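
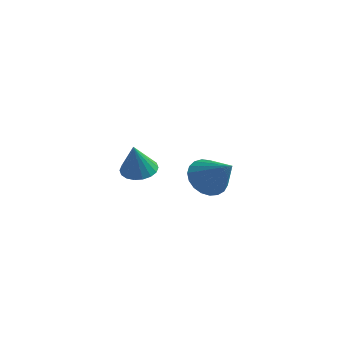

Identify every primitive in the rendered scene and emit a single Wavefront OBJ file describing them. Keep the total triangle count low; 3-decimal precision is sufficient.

v 0.863 -2.696 -2.604
v 1.469 -2.558 -3.227
v 2.037 -3.024 -1.536
v 1.431 -2.224 -3.082
v 1.295 -1.971 -2.855
v 1.084 -1.844 -2.584
v 0.835 -1.864 -2.317
v 0.591 -2.028 -2.099
v 0.394 -2.307 -1.969
v 0.278 -2.654 -1.948
v 0.263 -3.007 -2.04
v 0.352 -3.307 -2.231
v 0.53 -3.501 -2.485
v 0.765 -3.556 -2.76
v 1.017 -3.462 -3.008
v 1.242 -3.235 -3.186
v 1.402 -2.915 -3.264
v -3.471 -0.365 -4.422
v -2.969 -0.903 -4.612
v -3.429 -0.835 -2.978
v -2.771 -0.641 -4.532
v -2.712 -0.323 -4.431
v -2.803 -0.014 -4.328
v -3.027 0.225 -4.243
v -3.338 0.348 -4.195
v -3.676 0.329 -4.191
v -3.973 0.173 -4.233
v -4.171 -0.09 -4.313
v -4.23 -0.407 -4.414
v -4.138 -0.716 -4.517
v -3.915 -0.955 -4.602
v -3.604 -1.078 -4.65
v -3.266 -1.059 -4.654
f 2 1 4
f 2 4 3
f 4 1 5
f 4 5 3
f 5 1 6
f 5 6 3
f 6 1 7
f 6 7 3
f 7 1 8
f 7 8 3
f 8 1 9
f 8 9 3
f 9 1 10
f 9 10 3
f 10 1 11
f 10 11 3
f 11 1 12
f 11 12 3
f 12 1 13
f 12 13 3
f 13 1 14
f 13 14 3
f 14 1 15
f 14 15 3
f 15 1 16
f 15 16 3
f 16 1 17
f 16 17 3
f 17 1 2
f 17 2 3
f 19 18 21
f 19 21 20
f 21 18 22
f 21 22 20
f 22 18 23
f 22 23 20
f 23 18 24
f 23 24 20
f 24 18 25
f 24 25 20
f 25 18 26
f 25 26 20
f 26 18 27
f 26 27 20
f 27 18 28
f 27 28 20
f 28 18 29
f 28 29 20
f 29 18 30
f 29 30 20
f 30 18 31
f 30 31 20
f 31 18 32
f 31 32 20
f 32 18 33
f 32 33 20
f 33 18 19
f 33 19 20



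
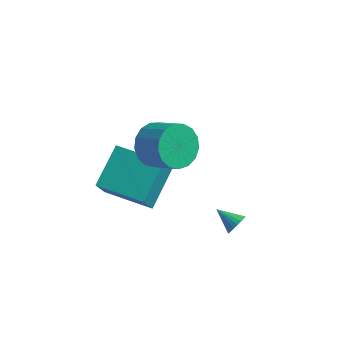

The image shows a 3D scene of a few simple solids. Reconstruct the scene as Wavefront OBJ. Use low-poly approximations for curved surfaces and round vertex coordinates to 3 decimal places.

v 0.775 -1.838 0.787
v 1.369 -1.606 0.017
v 2.519 -2.01 0.783
v 1.925 -2.242 1.553
v 1.344 -1.2 0.269
v 2.495 -1.604 1.035
v 1.189 -0.94 0.64
v 2.339 -1.344 1.405
v 0.939 -0.885 1.044
v 2.089 -1.29 1.81
v 0.651 -1.049 1.39
v 1.802 -1.454 2.155
v 0.392 -1.394 1.597
v 1.542 -1.798 2.363
v 0.22 -1.84 1.619
v 1.37 -2.245 2.385
v 0.176 -2.286 1.45
v 1.326 -2.69 2.216
v 0.268 -2.629 1.13
v 1.419 -3.033 1.896
v 0.477 -2.791 0.731
v 1.627 -3.195 1.497
v 0.754 -2.734 0.345
v 1.904 -3.139 1.11
v 1.036 -2.472 0.06
v 2.186 -2.877 0.826
v 1.258 -2.065 -0.059
v 2.408 -2.47 0.707
v 4.368 -2.348 -2.536
v 4.596 -2.056 -2.2
v 3.452 -2.152 -2.084
v 4.55 -1.92 -2.351
v 4.473 -1.859 -2.535
v 4.378 -1.882 -2.718
v 4.281 -1.986 -2.87
v 4.199 -2.152 -2.964
v 4.146 -2.352 -2.984
v 4.132 -2.551 -2.927
v 4.158 -2.716 -2.802
v 4.221 -2.816 -2.631
v 4.309 -2.836 -2.444
v 4.408 -2.771 -2.273
v 4.499 -2.633 -2.147
v 4.568 -2.446 -2.088
v 4.602 -2.241 -2.107
v -1.638 -2.157 -2.646
v -1.482 -0.453 -1.592
v -1.652 -1.315 -4.006
v -1.495 0.39 -2.952
v 0.495 -2.29 -2.748
v 0.652 -0.585 -1.694
v 0.482 -1.447 -4.108
v 0.638 0.257 -3.054
f 2 1 5
f 2 5 3
f 3 5 6
f 3 6 4
f 5 1 7
f 5 7 6
f 6 7 8
f 6 8 4
f 7 1 9
f 7 9 8
f 8 9 10
f 8 10 4
f 9 1 11
f 9 11 10
f 10 11 12
f 10 12 4
f 11 1 13
f 11 13 12
f 12 13 14
f 12 14 4
f 13 1 15
f 13 15 14
f 14 15 16
f 14 16 4
f 15 1 17
f 15 17 16
f 16 17 18
f 16 18 4
f 17 1 19
f 17 19 18
f 18 19 20
f 18 20 4
f 19 1 21
f 19 21 20
f 20 21 22
f 20 22 4
f 21 1 23
f 21 23 22
f 22 23 24
f 22 24 4
f 23 1 25
f 23 25 24
f 24 25 26
f 24 26 4
f 25 1 27
f 25 27 26
f 26 27 28
f 26 28 4
f 27 1 2
f 27 2 28
f 28 2 3
f 28 3 4
f 30 29 32
f 30 32 31
f 32 29 33
f 32 33 31
f 33 29 34
f 33 34 31
f 34 29 35
f 34 35 31
f 35 29 36
f 35 36 31
f 36 29 37
f 36 37 31
f 37 29 38
f 37 38 31
f 38 29 39
f 38 39 31
f 39 29 40
f 39 40 31
f 40 29 41
f 40 41 31
f 41 29 42
f 41 42 31
f 42 29 43
f 42 43 31
f 43 29 44
f 43 44 31
f 44 29 45
f 44 45 31
f 45 29 30
f 45 30 31
f 47 49 46
f 50 47 46
f 46 49 48
f 48 50 46
f 47 53 49
f 51 47 50
f 51 53 47
f 49 53 48
f 52 50 48
f 48 53 52
f 52 51 50
f 53 51 52



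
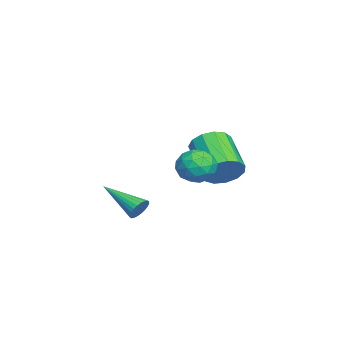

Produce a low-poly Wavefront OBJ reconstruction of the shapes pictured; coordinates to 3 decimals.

v 1.935 0.667 3.489
v 2.46 0.543 2.857
v 1.2 -0.383 3.083
v 1.725 -0.507 2.451
v 1.972 -0.652 3.231
v 2.426 -0.003 3.482
v 1.234 0.163 2.458
v 1.688 0.812 2.709
v 2.027 0.232 2.22
v 2.483 -0.272 2.698
v 1.177 0.432 3.242
v 1.633 -0.072 3.72
v 2.262 0.697 3.208
v 1.398 -0.537 2.732
v 1.543 -0.622 3.19
v 1.852 -0.695 2.819
v 2.242 0.376 3.576
v 2.551 0.304 3.204
v 2.264 -0.399 3.424
v 1.109 -0.144 2.736
v 1.418 -0.216 2.364
v 1.808 0.855 3.121
v 2.117 0.782 2.75
v 1.396 0.559 2.516
v 2.316 0.442 2.463
v 1.884 -0.176 2.224
v 1.595 0.218 2.228
v 1.862 0.599 2.376
v 2.584 0.146 2.744
v 2.152 -0.472 2.505
v 2.297 -0.557 2.964
v 2.564 -0.176 3.111
v 2.329 -0.037 2.369
v 1.508 0.632 3.435
v 1.076 0.014 3.196
v 1.096 0.336 2.829
v 1.363 0.717 2.976
v 1.776 0.336 3.716
v 1.344 -0.282 3.477
v 1.798 -0.439 3.564
v 2.065 -0.058 3.712
v 1.331 0.197 3.571
v -1.682 0.747 1.334
v -1.146 0.477 1.978
v -2.662 -0.218 2.949
v -3.198 0.053 2.306
v -1.283 0.939 2.095
v -2.799 0.244 3.066
v -1.546 1.34 1.97
v -3.062 0.646 2.942
v -1.853 1.553 1.644
v -3.369 0.859 2.615
v -2.105 1.51 1.219
v -3.621 0.816 2.191
v -2.223 1.225 0.831
v -3.739 0.53 1.803
v -2.169 0.788 0.603
v -3.686 0.094 1.574
v -1.961 0.338 0.607
v -3.477 -0.356 1.578
v -1.664 0.018 0.842
v -3.18 -0.676 1.813
v -1.372 -0.07 1.233
v -2.889 -0.765 2.204
v -1.179 0.101 1.656
v -2.695 -0.594 2.628
v 1.836 -2.009 0.677
v 2.22 -2.029 1.026
v 1.044 -3.471 1.463
v 2.088 -1.907 1.12
v 1.917 -1.8 1.146
v 1.734 -1.725 1.101
v 1.566 -1.694 0.991
v 1.44 -1.71 0.833
v 1.373 -1.772 0.652
v 1.377 -1.87 0.474
v 1.451 -1.989 0.327
v 1.583 -2.111 0.233
v 1.754 -2.217 0.207
v 1.937 -2.292 0.252
v 2.105 -2.323 0.362
v 2.232 -2.307 0.52
v 2.298 -2.245 0.701
v 2.294 -2.148 0.879
f 1 38 17
f 38 12 41
f 17 41 6
f 38 41 17
f 1 17 13
f 17 6 18
f 13 18 2
f 17 18 13
f 1 13 22
f 13 2 23
f 22 23 8
f 13 23 22
f 1 22 34
f 22 8 37
f 34 37 11
f 22 37 34
f 1 34 38
f 34 11 42
f 38 42 12
f 34 42 38
f 2 18 29
f 18 6 32
f 29 32 10
f 18 32 29
f 6 41 19
f 41 12 40
f 19 40 5
f 41 40 19
f 12 42 39
f 42 11 35
f 39 35 3
f 42 35 39
f 11 37 36
f 37 8 24
f 36 24 7
f 37 24 36
f 8 23 28
f 23 2 25
f 28 25 9
f 23 25 28
f 4 30 16
f 30 10 31
f 16 31 5
f 30 31 16
f 4 16 14
f 16 5 15
f 14 15 3
f 16 15 14
f 4 14 21
f 14 3 20
f 21 20 7
f 14 20 21
f 4 21 26
f 21 7 27
f 26 27 9
f 21 27 26
f 4 26 30
f 26 9 33
f 30 33 10
f 26 33 30
f 5 31 19
f 31 10 32
f 19 32 6
f 31 32 19
f 3 15 39
f 15 5 40
f 39 40 12
f 15 40 39
f 7 20 36
f 20 3 35
f 36 35 11
f 20 35 36
f 9 27 28
f 27 7 24
f 28 24 8
f 27 24 28
f 10 33 29
f 33 9 25
f 29 25 2
f 33 25 29
f 44 43 47
f 44 47 45
f 45 47 48
f 45 48 46
f 47 43 49
f 47 49 48
f 48 49 50
f 48 50 46
f 49 43 51
f 49 51 50
f 50 51 52
f 50 52 46
f 51 43 53
f 51 53 52
f 52 53 54
f 52 54 46
f 53 43 55
f 53 55 54
f 54 55 56
f 54 56 46
f 55 43 57
f 55 57 56
f 56 57 58
f 56 58 46
f 57 43 59
f 57 59 58
f 58 59 60
f 58 60 46
f 59 43 61
f 59 61 60
f 60 61 62
f 60 62 46
f 61 43 63
f 61 63 62
f 62 63 64
f 62 64 46
f 63 43 65
f 63 65 64
f 64 65 66
f 64 66 46
f 65 43 44
f 65 44 66
f 66 44 45
f 66 45 46
f 68 67 70
f 68 70 69
f 70 67 71
f 70 71 69
f 71 67 72
f 71 72 69
f 72 67 73
f 72 73 69
f 73 67 74
f 73 74 69
f 74 67 75
f 74 75 69
f 75 67 76
f 75 76 69
f 76 67 77
f 76 77 69
f 77 67 78
f 77 78 69
f 78 67 79
f 78 79 69
f 79 67 80
f 79 80 69
f 80 67 81
f 80 81 69
f 81 67 82
f 81 82 69
f 82 67 83
f 82 83 69
f 83 67 84
f 83 84 69
f 84 67 68
f 84 68 69



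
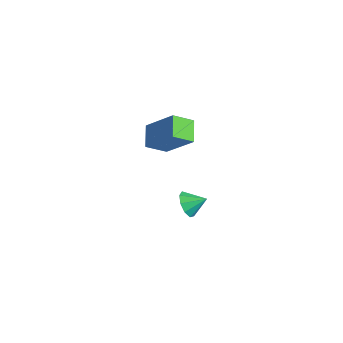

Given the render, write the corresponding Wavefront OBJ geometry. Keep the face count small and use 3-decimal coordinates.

v -0.287 -1.777 0.811
v -0.464 -2.856 1.514
v -1.283 -1.187 1.465
v -1.46 -2.267 2.168
v 1.1 -1.053 2.272
v 0.923 -2.133 2.975
v 0.104 -0.464 2.926
v -0.073 -1.543 3.629
v -0.349 -0.565 -3.938
v 0.338 -0.803 -4.318
v 0.229 0.245 -3.402
v 0.074 -0.414 -4.623
v -0.387 -0.095 -4.608
v -0.83 0.004 -4.279
v -1.048 -0.164 -3.79
v -0.939 -0.519 -3.37
v -0.554 -0.896 -3.216
v -0.072 -1.118 -3.399
v 0.28 -1.082 -3.834
f 2 4 1
f 5 2 1
f 1 4 3
f 3 5 1
f 2 8 4
f 6 2 5
f 6 8 2
f 4 8 3
f 7 5 3
f 3 8 7
f 7 6 5
f 8 6 7
f 10 9 12
f 10 12 11
f 12 9 13
f 12 13 11
f 13 9 14
f 13 14 11
f 14 9 15
f 14 15 11
f 15 9 16
f 15 16 11
f 16 9 17
f 16 17 11
f 17 9 18
f 17 18 11
f 18 9 19
f 18 19 11
f 19 9 10
f 19 10 11



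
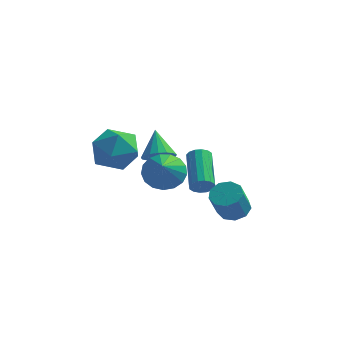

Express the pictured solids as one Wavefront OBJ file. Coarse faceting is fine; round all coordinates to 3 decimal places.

v -1.326 -1.67 -1.354
v -0.366 -1.501 -1.452
v -0.934 -3.19 -0.146
v -0.489 -1.239 -1.082
v -0.804 -1.076 -0.775
v -1.238 -1.049 -0.601
v -1.693 -1.165 -0.599
v -2.063 -1.396 -0.77
v -2.265 -1.69 -1.074
v -2.251 -1.98 -1.443
v -2.026 -2.199 -1.791
v -1.64 -2.296 -2.039
v -1.182 -2.25 -2.13
v -0.757 -2.072 -2.043
v -0.462 -1.801 -1.798
v -4.35 -0.194 0.057
v -4.009 0.381 -0.989
v -3.611 -1.921 -0.651
v -3.27 -1.346 -1.697
v -2.69 -1.09 -0.63
v -3.147 -0.022 -0.193
v -4.473 -1.518 -1.447
v -4.93 -0.45 -1.01
v -4.085 -0.437 -1.918
v -2.983 -0.173 -1.413
v -4.637 -1.367 -0.227
v -3.535 -1.103 0.278
v -2.512 1.35 -2.143
v -2.129 1.958 -2.494
v -2.988 2.31 -0.997
v -2.479 1.969 -2.649
v -2.837 1.838 -2.687
v -3.12 1.595 -2.602
v -3.264 1.296 -2.411
v -3.236 1.009 -2.159
v -3.042 0.8 -1.903
v -2.726 0.717 -1.702
v -2.362 0.779 -1.603
v -2.031 0.972 -1.627
v -1.811 1.251 -1.77
v -1.752 1.553 -1.998
v -1.867 1.808 -2.259
v 1.574 -0.997 -3.472
v 2.089 -0.549 -3.137
v 1.94 -1.355 -1.833
v 1.426 -1.803 -2.168
v 1.612 -0.353 -3.07
v 1.463 -1.159 -1.766
v 1.117 -0.458 -3.191
v 0.969 -1.264 -1.887
v 0.837 -0.816 -3.444
v 0.688 -1.622 -2.14
v 0.901 -1.258 -3.71
v 0.753 -2.064 -2.406
v 1.28 -1.578 -3.864
v 1.132 -2.384 -2.561
v 1.797 -1.626 -3.835
v 1.649 -2.432 -2.532
v 2.21 -1.38 -3.636
v 2.061 -2.186 -2.333
v 2.325 -0.955 -3.36
v 2.176 -1.761 -2.057
v -0.427 1.045 -3.563
v -0.008 0.98 -3.153
v -0.673 2.77 -2.187
v -1.093 2.835 -2.597
v 0.122 1.147 -3.373
v -0.543 2.937 -2.408
v 0.105 1.287 -3.644
v -0.561 3.077 -2.679
v -0.055 1.362 -3.893
v -0.721 3.152 -2.928
v -0.315 1.352 -4.054
v -0.98 3.142 -3.089
v -0.604 1.26 -4.083
v -1.27 3.05 -3.118
v -0.847 1.11 -3.973
v -1.512 2.9 -3.007
v -0.977 0.943 -3.752
v -1.642 2.733 -2.787
v -0.959 0.803 -3.481
v -1.625 2.593 -2.516
v -0.799 0.728 -3.232
v -1.465 2.518 -2.267
v -0.54 0.738 -3.071
v -1.205 2.528 -2.106
v -0.25 0.83 -3.042
v -0.916 2.62 -2.077
f 2 1 4
f 2 4 3
f 4 1 5
f 4 5 3
f 5 1 6
f 5 6 3
f 6 1 7
f 6 7 3
f 7 1 8
f 7 8 3
f 8 1 9
f 8 9 3
f 9 1 10
f 9 10 3
f 10 1 11
f 10 11 3
f 11 1 12
f 11 12 3
f 12 1 13
f 12 13 3
f 13 1 14
f 13 14 3
f 14 1 15
f 14 15 3
f 15 1 2
f 15 2 3
f 16 27 21
f 16 21 17
f 16 17 23
f 16 23 26
f 16 26 27
f 17 21 25
f 21 27 20
f 27 26 18
f 26 23 22
f 23 17 24
f 19 25 20
f 19 20 18
f 19 18 22
f 19 22 24
f 19 24 25
f 20 25 21
f 18 20 27
f 22 18 26
f 24 22 23
f 25 24 17
f 29 28 31
f 29 31 30
f 31 28 32
f 31 32 30
f 32 28 33
f 32 33 30
f 33 28 34
f 33 34 30
f 34 28 35
f 34 35 30
f 35 28 36
f 35 36 30
f 36 28 37
f 36 37 30
f 37 28 38
f 37 38 30
f 38 28 39
f 38 39 30
f 39 28 40
f 39 40 30
f 40 28 41
f 40 41 30
f 41 28 42
f 41 42 30
f 42 28 29
f 42 29 30
f 44 43 47
f 44 47 45
f 45 47 48
f 45 48 46
f 47 43 49
f 47 49 48
f 48 49 50
f 48 50 46
f 49 43 51
f 49 51 50
f 50 51 52
f 50 52 46
f 51 43 53
f 51 53 52
f 52 53 54
f 52 54 46
f 53 43 55
f 53 55 54
f 54 55 56
f 54 56 46
f 55 43 57
f 55 57 56
f 56 57 58
f 56 58 46
f 57 43 59
f 57 59 58
f 58 59 60
f 58 60 46
f 59 43 61
f 59 61 60
f 60 61 62
f 60 62 46
f 61 43 44
f 61 44 62
f 62 44 45
f 62 45 46
f 64 63 67
f 64 67 65
f 65 67 68
f 65 68 66
f 67 63 69
f 67 69 68
f 68 69 70
f 68 70 66
f 69 63 71
f 69 71 70
f 70 71 72
f 70 72 66
f 71 63 73
f 71 73 72
f 72 73 74
f 72 74 66
f 73 63 75
f 73 75 74
f 74 75 76
f 74 76 66
f 75 63 77
f 75 77 76
f 76 77 78
f 76 78 66
f 77 63 79
f 77 79 78
f 78 79 80
f 78 80 66
f 79 63 81
f 79 81 80
f 80 81 82
f 80 82 66
f 81 63 83
f 81 83 82
f 82 83 84
f 82 84 66
f 83 63 85
f 83 85 84
f 84 85 86
f 84 86 66
f 85 63 87
f 85 87 86
f 86 87 88
f 86 88 66
f 87 63 64
f 87 64 88
f 88 64 65
f 88 65 66



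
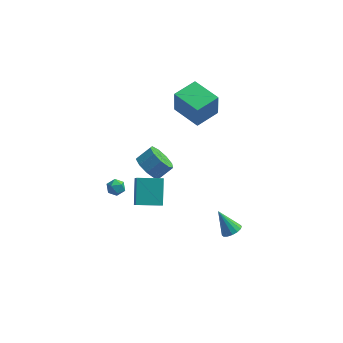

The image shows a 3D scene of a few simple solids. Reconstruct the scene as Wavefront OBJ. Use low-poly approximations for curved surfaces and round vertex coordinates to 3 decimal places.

v 0.082 3.77 2.752
v 0.094 3.643 4.407
v 1.162 5.053 2.842
v 1.175 4.926 4.498
v 1.605 2.494 2.642
v 1.618 2.367 4.298
v 2.686 3.777 2.733
v 2.698 3.65 4.388
v -1.074 0.25 0.418
v -0.488 0.414 -0.35
v 0.3 0.894 0.353
v -0.286 0.73 1.122
v -0.893 0.939 -0.254
v -0.106 1.419 0.449
v -1.383 1.142 0.156
v -0.595 1.622 0.859
v -1.728 0.927 0.689
v -0.94 1.407 1.392
v -1.767 0.396 1.096
v -0.979 0.876 1.799
v -1.482 -0.204 1.185
v -0.694 0.276 1.888
v -1.005 -0.591 0.916
v -0.218 -0.112 1.619
v -0.561 -0.585 0.414
v 0.227 -0.105 1.117
v -0.357 -0.188 -0.086
v 0.431 0.292 0.617
v 4.331 -4.13 -0.127
v 4.68 -4.513 0.248
v 3.489 -3.65 1.147
v 4.842 -4.224 0.246
v 4.867 -3.91 0.145
v 4.748 -3.655 -0.03
v 4.518 -3.526 -0.23
v 4.237 -3.56 -0.403
v 3.981 -3.746 -0.502
v 3.819 -4.035 -0.5
v 3.794 -4.35 -0.398
v 3.913 -4.605 -0.224
v 4.144 -4.733 -0.023
v 4.424 -4.699 0.149
v -1.158 -3.911 1.419
v -1.285 -2.57 2.567
v -1.418 -2.965 0.285
v -1.545 -1.624 1.432
v 0.345 -3.656 1.288
v 0.218 -2.315 2.435
v 0.085 -2.71 0.153
v -0.042 -1.369 1.301
v -3.218 1.18 -2.303
v -2.637 1.033 -2.103
v -3.443 0.187 -2.377
v -2.862 0.04 -2.177
v -3.276 0.305 -1.78
v -3.137 0.919 -1.735
v -2.943 0.301 -2.745
v -2.804 0.915 -2.7
v -2.468 0.49 -2.376
v -2.673 0.493 -1.78
v -3.407 0.727 -2.7
v -3.612 0.73 -2.104
f 2 4 1
f 5 2 1
f 1 4 3
f 3 5 1
f 2 8 4
f 6 2 5
f 6 8 2
f 4 8 3
f 7 5 3
f 3 8 7
f 7 6 5
f 8 6 7
f 10 9 13
f 10 13 11
f 11 13 14
f 11 14 12
f 13 9 15
f 13 15 14
f 14 15 16
f 14 16 12
f 15 9 17
f 15 17 16
f 16 17 18
f 16 18 12
f 17 9 19
f 17 19 18
f 18 19 20
f 18 20 12
f 19 9 21
f 19 21 20
f 20 21 22
f 20 22 12
f 21 9 23
f 21 23 22
f 22 23 24
f 22 24 12
f 23 9 25
f 23 25 24
f 24 25 26
f 24 26 12
f 25 9 27
f 25 27 26
f 26 27 28
f 26 28 12
f 27 9 10
f 27 10 28
f 28 10 11
f 28 11 12
f 30 29 32
f 30 32 31
f 32 29 33
f 32 33 31
f 33 29 34
f 33 34 31
f 34 29 35
f 34 35 31
f 35 29 36
f 35 36 31
f 36 29 37
f 36 37 31
f 37 29 38
f 37 38 31
f 38 29 39
f 38 39 31
f 39 29 40
f 39 40 31
f 40 29 41
f 40 41 31
f 41 29 42
f 41 42 31
f 42 29 30
f 42 30 31
f 44 46 43
f 47 44 43
f 43 46 45
f 45 47 43
f 44 50 46
f 48 44 47
f 48 50 44
f 46 50 45
f 49 47 45
f 45 50 49
f 49 48 47
f 50 48 49
f 51 62 56
f 51 56 52
f 51 52 58
f 51 58 61
f 51 61 62
f 52 56 60
f 56 62 55
f 62 61 53
f 61 58 57
f 58 52 59
f 54 60 55
f 54 55 53
f 54 53 57
f 54 57 59
f 54 59 60
f 55 60 56
f 53 55 62
f 57 53 61
f 59 57 58
f 60 59 52



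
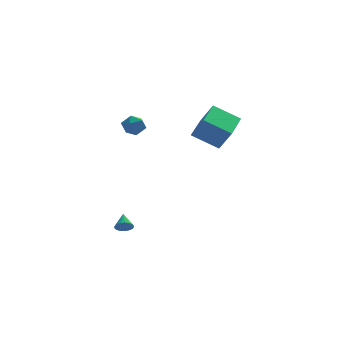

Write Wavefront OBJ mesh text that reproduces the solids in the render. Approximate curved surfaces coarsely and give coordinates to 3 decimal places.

v -1.071 0.219 1.962
v -0.382 0.461 2.057
v -0.878 -0.641 2.763
v -0.189 -0.399 2.858
v -0.758 0.006 3.092
v -0.877 0.538 2.597
v -0.383 -0.718 2.223
v -0.502 -0.186 1.728
v 0.043 -0.117 2.218
v -0.189 0.33 2.755
v -1.071 -0.51 2.065
v -1.303 -0.063 2.602
v 3.437 -4.159 2.048
v 2.02 -3.774 2.905
v 4.185 -2.15 2.382
v 2.768 -1.764 3.238
v 4.032 -4.576 3.222
v 2.615 -4.19 4.078
v 4.78 -2.566 3.555
v 3.363 -2.181 4.412
v -1.379 -2.731 -3.991
v -1.193 -2.461 -4.395
v -1.361 -1.869 -3.409
v -1.393 -2.44 -4.422
v -1.591 -2.462 -4.382
v -1.757 -2.526 -4.283
v -1.864 -2.621 -4.14
v -1.898 -2.732 -3.974
v -1.853 -2.843 -3.81
v -1.735 -2.938 -3.674
v -1.564 -3 -3.587
v -1.364 -3.022 -3.56
v -1.166 -2.999 -3.6
v -1 -2.936 -3.699
v -0.893 -2.841 -3.842
v -0.859 -2.73 -4.008
v -0.904 -2.618 -4.172
v -1.022 -2.524 -4.308
f 1 12 6
f 1 6 2
f 1 2 8
f 1 8 11
f 1 11 12
f 2 6 10
f 6 12 5
f 12 11 3
f 11 8 7
f 8 2 9
f 4 10 5
f 4 5 3
f 4 3 7
f 4 7 9
f 4 9 10
f 5 10 6
f 3 5 12
f 7 3 11
f 9 7 8
f 10 9 2
f 14 16 13
f 17 14 13
f 13 16 15
f 15 17 13
f 14 20 16
f 18 14 17
f 18 20 14
f 16 20 15
f 19 17 15
f 15 20 19
f 19 18 17
f 20 18 19
f 22 21 24
f 22 24 23
f 24 21 25
f 24 25 23
f 25 21 26
f 25 26 23
f 26 21 27
f 26 27 23
f 27 21 28
f 27 28 23
f 28 21 29
f 28 29 23
f 29 21 30
f 29 30 23
f 30 21 31
f 30 31 23
f 31 21 32
f 31 32 23
f 32 21 33
f 32 33 23
f 33 21 34
f 33 34 23
f 34 21 35
f 34 35 23
f 35 21 36
f 35 36 23
f 36 21 37
f 36 37 23
f 37 21 38
f 37 38 23
f 38 21 22
f 38 22 23



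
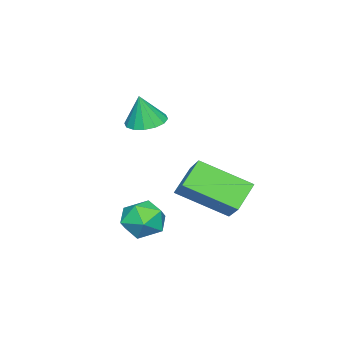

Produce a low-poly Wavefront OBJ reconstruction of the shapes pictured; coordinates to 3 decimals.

v 3.039 1.219 -4.27
v 3.514 0.539 -4.574
v 2.426 0.361 -3.306
v 2.901 -0.319 -3.61
v 3.299 0.338 -3.175
v 3.678 0.869 -3.771
v 2.262 0.031 -4.109
v 2.641 0.562 -4.705
v 3.034 -0.195 -4.474
v 3.675 -0.005 -3.897
v 2.265 0.905 -3.983
v 2.906 1.095 -3.406
v 0.59 2.435 -4.384
v 1.194 0.658 -3.398
v -0.387 2.541 -3.595
v 0.218 0.764 -2.609
v 1.322 3.136 -3.571
v 1.927 1.359 -2.585
v 0.346 3.242 -2.782
v 0.95 1.465 -1.796
v 0.93 -0.54 -0.359
v 1.516 -0.977 -0.525
v 1.17 -0.68 0.859
v 1.66 -0.617 -0.512
v 1.608 -0.236 -0.458
v 1.375 0.064 -0.378
v 1.022 0.201 -0.292
v 0.645 0.141 -0.225
v 0.344 -0.102 -0.193
v 0.2 -0.463 -0.207
v 0.251 -0.844 -0.261
v 0.485 -1.143 -0.341
v 0.838 -1.281 -0.426
v 1.215 -1.22 -0.494
f 1 12 6
f 1 6 2
f 1 2 8
f 1 8 11
f 1 11 12
f 2 6 10
f 6 12 5
f 12 11 3
f 11 8 7
f 8 2 9
f 4 10 5
f 4 5 3
f 4 3 7
f 4 7 9
f 4 9 10
f 5 10 6
f 3 5 12
f 7 3 11
f 9 7 8
f 10 9 2
f 14 16 13
f 17 14 13
f 13 16 15
f 15 17 13
f 14 20 16
f 18 14 17
f 18 20 14
f 16 20 15
f 19 17 15
f 15 20 19
f 19 18 17
f 20 18 19
f 22 21 24
f 22 24 23
f 24 21 25
f 24 25 23
f 25 21 26
f 25 26 23
f 26 21 27
f 26 27 23
f 27 21 28
f 27 28 23
f 28 21 29
f 28 29 23
f 29 21 30
f 29 30 23
f 30 21 31
f 30 31 23
f 31 21 32
f 31 32 23
f 32 21 33
f 32 33 23
f 33 21 34
f 33 34 23
f 34 21 22
f 34 22 23



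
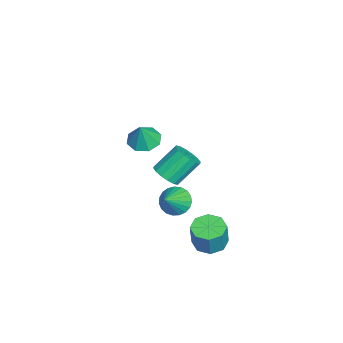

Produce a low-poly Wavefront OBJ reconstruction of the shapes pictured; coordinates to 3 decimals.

v 3.349 1.109 2.747
v 4.203 1.303 2.993
v 3.546 2.464 4.359
v 2.691 2.271 4.113
v 4.094 1.625 2.667
v 3.437 2.786 4.033
v 3.785 1.809 2.362
v 3.128 2.97 3.729
v 3.36 1.805 2.161
v 2.703 2.967 3.527
v 2.931 1.615 2.116
v 2.274 2.777 3.482
v 2.614 1.29 2.24
v 1.957 2.451 3.607
v 2.494 0.916 2.501
v 1.837 2.077 3.867
v 2.603 0.594 2.827
v 1.946 1.755 4.193
v 2.912 0.41 3.131
v 2.255 1.571 4.498
v 3.337 0.413 3.333
v 2.68 1.575 4.699
v 3.766 0.603 3.378
v 3.109 1.765 4.744
v 4.083 0.929 3.253
v 3.426 2.09 4.62
v 2.181 1.509 -0.332
v 2.854 1.811 -0.993
v 3.479 1.031 0.772
v 2.792 2.152 -0.772
v 2.623 2.383 -0.475
v 2.379 2.462 -0.153
v 2.1 2.376 0.138
v 1.835 2.141 0.347
v 1.63 1.796 0.439
v 1.521 1.401 0.397
v 1.525 1.025 0.23
v 1.643 0.733 -0.035
v 1.854 0.575 -0.351
v 2.121 0.578 -0.664
v 2.399 0.742 -0.92
v 2.639 1.039 -1.074
v 2.8 1.417 -1.099
v 3.122 3.568 -2.906
v 3.895 2.917 -3.153
v 4.37 2.862 -1.522
v 3.598 3.512 -1.274
v 4.116 3.681 -3.191
v 4.591 3.625 -1.56
v 3.755 4.378 -3.063
v 4.23 4.323 -1.431
v 3.023 4.601 -2.842
v 3.499 4.546 -1.211
v 2.35 4.218 -2.658
v 2.825 4.163 -1.027
v 2.129 3.455 -2.62
v 2.604 3.399 -0.989
v 2.49 2.757 -2.749
v 2.965 2.702 -1.117
v 3.221 2.534 -2.969
v 3.697 2.479 -1.338
v -4.062 -1.013 0.163
v -3.137 -0.609 -0.194
v -3.418 -1.147 1.677
v -3.649 -0.029 0.076
v -4.403 -0.026 0.396
v -4.957 -0.6 0.58
v -4.986 -1.417 0.52
v -4.474 -1.996 0.251
v -3.72 -2 -0.07
v -3.167 -1.425 -0.254
f 2 1 5
f 2 5 3
f 3 5 6
f 3 6 4
f 5 1 7
f 5 7 6
f 6 7 8
f 6 8 4
f 7 1 9
f 7 9 8
f 8 9 10
f 8 10 4
f 9 1 11
f 9 11 10
f 10 11 12
f 10 12 4
f 11 1 13
f 11 13 12
f 12 13 14
f 12 14 4
f 13 1 15
f 13 15 14
f 14 15 16
f 14 16 4
f 15 1 17
f 15 17 16
f 16 17 18
f 16 18 4
f 17 1 19
f 17 19 18
f 18 19 20
f 18 20 4
f 19 1 21
f 19 21 20
f 20 21 22
f 20 22 4
f 21 1 23
f 21 23 22
f 22 23 24
f 22 24 4
f 23 1 25
f 23 25 24
f 24 25 26
f 24 26 4
f 25 1 2
f 25 2 26
f 26 2 3
f 26 3 4
f 28 27 30
f 28 30 29
f 30 27 31
f 30 31 29
f 31 27 32
f 31 32 29
f 32 27 33
f 32 33 29
f 33 27 34
f 33 34 29
f 34 27 35
f 34 35 29
f 35 27 36
f 35 36 29
f 36 27 37
f 36 37 29
f 37 27 38
f 37 38 29
f 38 27 39
f 38 39 29
f 39 27 40
f 39 40 29
f 40 27 41
f 40 41 29
f 41 27 42
f 41 42 29
f 42 27 43
f 42 43 29
f 43 27 28
f 43 28 29
f 45 44 48
f 45 48 46
f 46 48 49
f 46 49 47
f 48 44 50
f 48 50 49
f 49 50 51
f 49 51 47
f 50 44 52
f 50 52 51
f 51 52 53
f 51 53 47
f 52 44 54
f 52 54 53
f 53 54 55
f 53 55 47
f 54 44 56
f 54 56 55
f 55 56 57
f 55 57 47
f 56 44 58
f 56 58 57
f 57 58 59
f 57 59 47
f 58 44 60
f 58 60 59
f 59 60 61
f 59 61 47
f 60 44 45
f 60 45 61
f 61 45 46
f 61 46 47
f 63 62 65
f 63 65 64
f 65 62 66
f 65 66 64
f 66 62 67
f 66 67 64
f 67 62 68
f 67 68 64
f 68 62 69
f 68 69 64
f 69 62 70
f 69 70 64
f 70 62 71
f 70 71 64
f 71 62 63
f 71 63 64



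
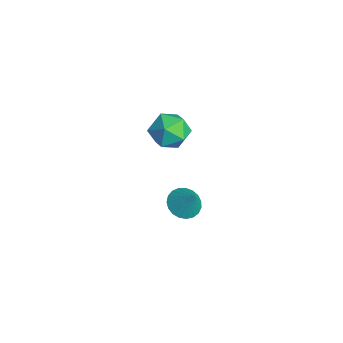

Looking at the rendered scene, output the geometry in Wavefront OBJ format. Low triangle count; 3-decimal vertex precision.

v -4.294 2.915 -4.497
v -3.475 2.784 -4.961
v -3.506 3.245 -3.203
v -3.542 3.169 -5.019
v -3.739 3.51 -4.987
v -4.032 3.748 -4.869
v -4.37 3.842 -4.688
v -4.694 3.776 -4.473
v -4.95 3.56 -4.263
v -5.092 3.233 -4.092
v -5.096 2.851 -3.992
v -4.961 2.48 -3.979
v -4.711 2.184 -4.056
v -4.389 2.014 -4.209
v -4.05 2 -4.411
v -3.753 2.144 -4.629
v -3.55 2.422 -4.823
v -4.426 2.432 1.54
v -3.682 3.094 2.168
v -3.938 0.906 2.572
v -3.194 1.568 3.2
v -4.357 1.724 3.308
v -4.658 2.667 2.67
v -2.962 1.333 2.07
v -3.263 2.276 1.432
v -2.777 2.415 2.496
v -3.64 2.657 3.261
v -3.98 1.343 1.479
v -4.843 1.585 2.244
f 2 1 4
f 2 4 3
f 4 1 5
f 4 5 3
f 5 1 6
f 5 6 3
f 6 1 7
f 6 7 3
f 7 1 8
f 7 8 3
f 8 1 9
f 8 9 3
f 9 1 10
f 9 10 3
f 10 1 11
f 10 11 3
f 11 1 12
f 11 12 3
f 12 1 13
f 12 13 3
f 13 1 14
f 13 14 3
f 14 1 15
f 14 15 3
f 15 1 16
f 15 16 3
f 16 1 17
f 16 17 3
f 17 1 2
f 17 2 3
f 18 29 23
f 18 23 19
f 18 19 25
f 18 25 28
f 18 28 29
f 19 23 27
f 23 29 22
f 29 28 20
f 28 25 24
f 25 19 26
f 21 27 22
f 21 22 20
f 21 20 24
f 21 24 26
f 21 26 27
f 22 27 23
f 20 22 29
f 24 20 28
f 26 24 25
f 27 26 19



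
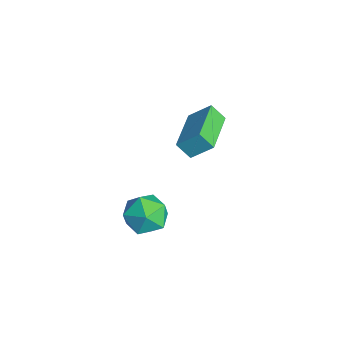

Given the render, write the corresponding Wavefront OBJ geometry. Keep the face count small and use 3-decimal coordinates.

v -3.193 1.267 -0.245
v -2.882 2.029 0.499
v -2.892 1.719 -0.833
v -2.581 2.481 -0.089
v -1.479 0.379 -0.051
v -1.168 1.141 0.693
v -1.178 0.831 -0.639
v -0.867 1.593 0.105
v 1.804 -0.727 -0.346
v 2.616 -1.068 -0.198
v 1.204 -1.972 0.078
v 2.016 -2.313 0.226
v 1.702 -1.662 0.752
v 2.073 -0.892 0.49
v 1.747 -2.148 -0.61
v 2.118 -1.378 -0.872
v 2.582 -1.946 -0.361
v 2.554 -1.646 0.481
v 1.266 -1.394 -0.601
v 1.238 -1.094 0.241
f 2 4 1
f 5 2 1
f 1 4 3
f 3 5 1
f 2 8 4
f 6 2 5
f 6 8 2
f 4 8 3
f 7 5 3
f 3 8 7
f 7 6 5
f 8 6 7
f 9 20 14
f 9 14 10
f 9 10 16
f 9 16 19
f 9 19 20
f 10 14 18
f 14 20 13
f 20 19 11
f 19 16 15
f 16 10 17
f 12 18 13
f 12 13 11
f 12 11 15
f 12 15 17
f 12 17 18
f 13 18 14
f 11 13 20
f 15 11 19
f 17 15 16
f 18 17 10



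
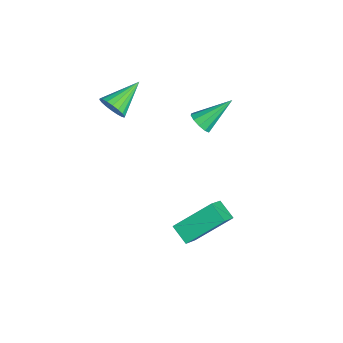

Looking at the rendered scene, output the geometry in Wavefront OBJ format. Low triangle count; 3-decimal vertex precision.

v -2.083 2.032 2.325
v -1.583 2.304 2.055
v -2.277 3.508 3.455
v -1.9 2.413 1.858
v -2.287 2.377 1.839
v -2.596 2.209 2.005
v -2.71 1.973 2.294
v -2.583 1.76 2.594
v -2.266 1.65 2.791
v -1.879 1.686 2.81
v -1.57 1.855 2.644
v -1.457 2.09 2.355
v -2.741 -1.736 3.593
v -2.318 -1.79 4.186
v -3.619 -0.344 4.347
v -2.153 -1.584 3.997
v -2.104 -1.408 3.729
v -2.181 -1.297 3.434
v -2.369 -1.273 3.17
v -2.631 -1.341 2.99
v -2.915 -1.487 2.93
v -3.164 -1.682 3.001
v -3.33 -1.889 3.189
v -3.379 -2.065 3.458
v -3.302 -2.176 3.753
v -3.114 -2.2 4.017
v -2.852 -2.132 4.197
v -2.568 -1.986 4.257
v 1.039 1.087 -2.939
v 0.242 0.689 -2.402
v 0.983 2.805 -1.75
v 0.186 2.407 -1.214
v 2.034 0.433 -1.946
v 1.237 0.035 -1.41
v 1.978 2.151 -0.758
v 1.181 1.753 -0.221
f 2 1 4
f 2 4 3
f 4 1 5
f 4 5 3
f 5 1 6
f 5 6 3
f 6 1 7
f 6 7 3
f 7 1 8
f 7 8 3
f 8 1 9
f 8 9 3
f 9 1 10
f 9 10 3
f 10 1 11
f 10 11 3
f 11 1 12
f 11 12 3
f 12 1 2
f 12 2 3
f 14 13 16
f 14 16 15
f 16 13 17
f 16 17 15
f 17 13 18
f 17 18 15
f 18 13 19
f 18 19 15
f 19 13 20
f 19 20 15
f 20 13 21
f 20 21 15
f 21 13 22
f 21 22 15
f 22 13 23
f 22 23 15
f 23 13 24
f 23 24 15
f 24 13 25
f 24 25 15
f 25 13 26
f 25 26 15
f 26 13 27
f 26 27 15
f 27 13 28
f 27 28 15
f 28 13 14
f 28 14 15
f 30 32 29
f 33 30 29
f 29 32 31
f 31 33 29
f 30 36 32
f 34 30 33
f 34 36 30
f 32 36 31
f 35 33 31
f 31 36 35
f 35 34 33
f 36 34 35



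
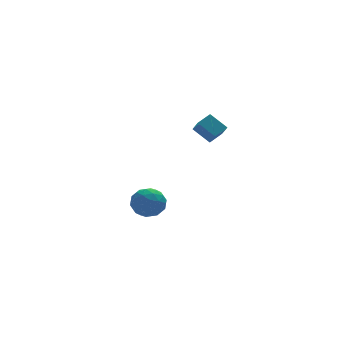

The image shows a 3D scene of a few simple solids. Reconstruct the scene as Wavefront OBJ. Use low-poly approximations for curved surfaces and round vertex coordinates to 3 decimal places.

v -0.563 -3.256 2.194
v -0.559 -3.984 2.95
v -1.226 -2.486 2.938
v -1.222 -3.214 3.695
v 0.262 -2.886 2.545
v 0.266 -3.614 3.302
v -0.401 -2.116 3.29
v -0.397 -2.844 4.046
v -3.307 1.444 -4.016
v -2.362 1.554 -4.488
v -2.758 0.006 -3.252
v -1.813 0.116 -3.724
v -2.111 0.797 -2.966
v -2.45 1.686 -3.438
v -2.67 -0.126 -4.302
v -3.009 0.763 -4.774
v -1.968 0.584 -4.665
v -1.622 1.154 -3.838
v -3.498 0.406 -3.902
v -3.152 0.976 -3.075
v -2.882 1.625 -4.319
v -2.238 -0.065 -3.421
v -2.413 0.335 -2.975
v -1.857 0.4 -3.252
v -2.934 1.703 -3.702
v -2.379 1.768 -3.979
v -2.231 1.323 -3.084
v -2.741 -0.208 -3.761
v -2.186 -0.143 -4.038
v -3.263 1.16 -4.488
v -2.707 1.225 -4.765
v -2.889 0.237 -4.656
v -2.096 1.12 -4.7
v -1.773 0.274 -4.251
v -2.277 0.132 -4.591
v -2.476 0.655 -4.869
v -1.892 1.455 -4.214
v -1.57 0.61 -3.765
v -1.745 1.01 -3.32
v -1.944 1.533 -3.597
v -1.661 0.885 -4.318
v -3.55 0.95 -3.975
v -3.228 0.105 -3.526
v -3.176 0.027 -4.143
v -3.375 0.55 -4.42
v -3.347 1.286 -3.489
v -3.024 0.44 -3.04
v -2.644 0.905 -2.871
v -2.843 1.428 -3.149
v -3.459 0.675 -3.422
f 2 4 1
f 5 2 1
f 1 4 3
f 3 5 1
f 2 8 4
f 6 2 5
f 6 8 2
f 4 8 3
f 7 5 3
f 3 8 7
f 7 6 5
f 8 6 7
f 9 46 25
f 46 20 49
f 25 49 14
f 46 49 25
f 9 25 21
f 25 14 26
f 21 26 10
f 25 26 21
f 9 21 30
f 21 10 31
f 30 31 16
f 21 31 30
f 9 30 42
f 30 16 45
f 42 45 19
f 30 45 42
f 9 42 46
f 42 19 50
f 46 50 20
f 42 50 46
f 10 26 37
f 26 14 40
f 37 40 18
f 26 40 37
f 14 49 27
f 49 20 48
f 27 48 13
f 49 48 27
f 20 50 47
f 50 19 43
f 47 43 11
f 50 43 47
f 19 45 44
f 45 16 32
f 44 32 15
f 45 32 44
f 16 31 36
f 31 10 33
f 36 33 17
f 31 33 36
f 12 38 24
f 38 18 39
f 24 39 13
f 38 39 24
f 12 24 22
f 24 13 23
f 22 23 11
f 24 23 22
f 12 22 29
f 22 11 28
f 29 28 15
f 22 28 29
f 12 29 34
f 29 15 35
f 34 35 17
f 29 35 34
f 12 34 38
f 34 17 41
f 38 41 18
f 34 41 38
f 13 39 27
f 39 18 40
f 27 40 14
f 39 40 27
f 11 23 47
f 23 13 48
f 47 48 20
f 23 48 47
f 15 28 44
f 28 11 43
f 44 43 19
f 28 43 44
f 17 35 36
f 35 15 32
f 36 32 16
f 35 32 36
f 18 41 37
f 41 17 33
f 37 33 10
f 41 33 37



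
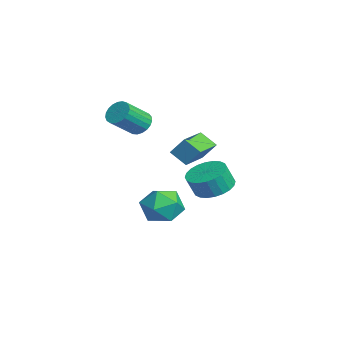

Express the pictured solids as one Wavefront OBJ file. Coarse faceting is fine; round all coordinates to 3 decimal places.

v 0.148 -1.283 -3.952
v 0.862 -2.011 -4.285
v -0.742 -2.529 -3.135
v -0.028 -3.257 -3.468
v 0.256 -2.522 -2.741
v 0.806 -1.751 -3.246
v -0.686 -2.789 -4.174
v -0.136 -2.018 -4.679
v 0.347 -2.941 -4.422
v 0.928 -2.776 -3.537
v -0.808 -1.764 -3.883
v -0.227 -1.599 -2.998
v -0.699 0.169 -3.058
v 0.12 0.679 -2.955
v 0.258 0.261 -1.98
v -0.561 -0.249 -2.082
v -0.136 0.921 -2.815
v 0.002 0.503 -1.84
v -0.477 1.048 -2.713
v -0.339 0.63 -1.737
v -0.852 1.041 -2.662
v -0.714 0.624 -1.687
v -1.204 0.902 -2.672
v -1.066 0.484 -1.697
v -1.479 0.651 -2.741
v -1.341 0.233 -1.766
v -1.635 0.327 -2.858
v -1.497 -0.091 -1.882
v -1.649 -0.022 -3.005
v -1.511 -0.439 -2.03
v -1.518 -0.341 -3.16
v -1.38 -0.759 -2.185
v -1.262 -0.583 -3.3
v -1.124 -1.001 -2.325
v -0.921 -0.71 -3.403
v -0.783 -1.128 -2.427
v -0.546 -0.704 -3.453
v -0.408 -1.121 -2.478
v -0.194 -0.564 -3.443
v -0.056 -0.982 -2.468
v 0.081 -0.313 -3.374
v 0.219 -0.731 -2.399
v 0.237 0.011 -3.258
v 0.375 -0.407 -2.282
v 0.251 0.359 -3.11
v 0.389 -0.058 -2.135
v -0.671 -3.096 0.963
v -0.244 -3.276 0.494
v 0.339 -4.324 1.427
v -0.089 -4.144 1.897
v -0.104 -3.08 0.627
v 0.479 -4.129 1.56
v -0.063 -2.887 0.817
v 0.52 -3.936 1.751
v -0.126 -2.73 1.033
v 0.457 -3.779 1.967
v -0.284 -2.637 1.237
v 0.299 -3.685 2.171
v -0.509 -2.622 1.394
v 0.074 -3.671 2.327
v -0.762 -2.69 1.476
v -0.179 -3.739 2.409
v -1 -2.828 1.469
v -0.417 -3.876 2.403
v -1.18 -3.012 1.375
v -0.597 -4.06 2.309
v -1.273 -3.21 1.21
v -0.69 -4.259 2.143
v -1.261 -3.389 1.002
v -0.678 -4.438 1.935
v -1.148 -3.517 0.788
v -0.565 -4.566 1.721
v -0.952 -3.572 0.603
v -0.369 -4.621 1.537
v -0.708 -3.545 0.481
v -0.125 -4.594 1.415
v -0.457 -3.44 0.443
v 0.126 -4.489 1.376
v 2.385 -2.328 0.394
v 2.687 -1.786 1.203
v 1.105 -1.395 0.248
v 1.407 -0.854 1.058
v 2.873 -1.746 -0.178
v 3.175 -1.205 0.632
v 1.593 -0.814 -0.323
v 1.895 -0.272 0.486
f 1 12 6
f 1 6 2
f 1 2 8
f 1 8 11
f 1 11 12
f 2 6 10
f 6 12 5
f 12 11 3
f 11 8 7
f 8 2 9
f 4 10 5
f 4 5 3
f 4 3 7
f 4 7 9
f 4 9 10
f 5 10 6
f 3 5 12
f 7 3 11
f 9 7 8
f 10 9 2
f 14 13 17
f 14 17 15
f 15 17 18
f 15 18 16
f 17 13 19
f 17 19 18
f 18 19 20
f 18 20 16
f 19 13 21
f 19 21 20
f 20 21 22
f 20 22 16
f 21 13 23
f 21 23 22
f 22 23 24
f 22 24 16
f 23 13 25
f 23 25 24
f 24 25 26
f 24 26 16
f 25 13 27
f 25 27 26
f 26 27 28
f 26 28 16
f 27 13 29
f 27 29 28
f 28 29 30
f 28 30 16
f 29 13 31
f 29 31 30
f 30 31 32
f 30 32 16
f 31 13 33
f 31 33 32
f 32 33 34
f 32 34 16
f 33 13 35
f 33 35 34
f 34 35 36
f 34 36 16
f 35 13 37
f 35 37 36
f 36 37 38
f 36 38 16
f 37 13 39
f 37 39 38
f 38 39 40
f 38 40 16
f 39 13 41
f 39 41 40
f 40 41 42
f 40 42 16
f 41 13 43
f 41 43 42
f 42 43 44
f 42 44 16
f 43 13 45
f 43 45 44
f 44 45 46
f 44 46 16
f 45 13 14
f 45 14 46
f 46 14 15
f 46 15 16
f 48 47 51
f 48 51 49
f 49 51 52
f 49 52 50
f 51 47 53
f 51 53 52
f 52 53 54
f 52 54 50
f 53 47 55
f 53 55 54
f 54 55 56
f 54 56 50
f 55 47 57
f 55 57 56
f 56 57 58
f 56 58 50
f 57 47 59
f 57 59 58
f 58 59 60
f 58 60 50
f 59 47 61
f 59 61 60
f 60 61 62
f 60 62 50
f 61 47 63
f 61 63 62
f 62 63 64
f 62 64 50
f 63 47 65
f 63 65 64
f 64 65 66
f 64 66 50
f 65 47 67
f 65 67 66
f 66 67 68
f 66 68 50
f 67 47 69
f 67 69 68
f 68 69 70
f 68 70 50
f 69 47 71
f 69 71 70
f 70 71 72
f 70 72 50
f 71 47 73
f 71 73 72
f 72 73 74
f 72 74 50
f 73 47 75
f 73 75 74
f 74 75 76
f 74 76 50
f 75 47 77
f 75 77 76
f 76 77 78
f 76 78 50
f 77 47 48
f 77 48 78
f 78 48 49
f 78 49 50
f 80 82 79
f 83 80 79
f 79 82 81
f 81 83 79
f 80 86 82
f 84 80 83
f 84 86 80
f 82 86 81
f 85 83 81
f 81 86 85
f 85 84 83
f 86 84 85



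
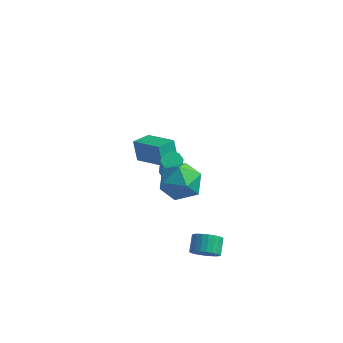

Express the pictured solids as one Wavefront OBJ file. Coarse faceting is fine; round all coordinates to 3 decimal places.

v 2.914 -2.371 2.889
v 3.313 -2.858 3.91
v 1.547 -3.742 2.77
v 1.946 -4.229 3.791
v 1.4 -3.161 3.809
v 2.245 -2.314 3.882
v 2.615 -4.286 2.798
v 3.46 -3.439 2.871
v 3.128 -4.041 3.853
v 2.378 -3.346 4.478
v 2.482 -3.254 2.202
v 1.732 -2.559 2.827
v -3.069 2.821 -2.073
v -3.439 3.094 -0.868
v -2.692 3.858 -2.193
v -3.063 4.131 -0.987
v -1.277 2.249 -1.393
v -1.648 2.522 -0.187
v -0.901 3.286 -1.512
v -1.271 3.559 -0.307
v 3.943 -3.668 -1.422
v 4.649 -3.38 -1.529
v 4.423 -2.603 -0.924
v 3.717 -2.892 -0.818
v 4.498 -3.249 -1.753
v 4.272 -2.472 -1.149
v 4.262 -3.183 -1.927
v 4.036 -2.406 -1.323
v 3.978 -3.19 -2.024
v 3.752 -2.413 -1.42
v 3.688 -3.27 -2.03
v 3.462 -2.493 -1.425
v 3.438 -3.411 -1.943
v 3.211 -2.634 -1.338
v 3.264 -3.591 -1.776
v 3.038 -2.814 -1.172
v 3.193 -3.783 -1.556
v 2.967 -3.006 -0.952
v 3.237 -3.957 -1.316
v 3.011 -3.18 -0.711
v 3.388 -4.088 -1.091
v 3.162 -3.311 -0.487
v 3.624 -4.154 -0.917
v 3.398 -3.377 -0.313
v 3.908 -4.147 -0.82
v 3.682 -3.37 -0.216
v 4.198 -4.067 -0.815
v 3.972 -3.29 -0.21
v 4.449 -3.926 -0.902
v 4.222 -3.149 -0.297
v 4.622 -3.746 -1.068
v 4.396 -2.969 -0.464
v 4.693 -3.554 -1.288
v 4.467 -2.777 -0.684
v -0.219 1.005 -0.431
v 0.336 0.933 -0.617
v 0.815 0.123 1.125
v 0.259 0.195 1.311
v 0.272 1.331 -0.414
v 0.751 0.521 1.328
v -0.08 1.539 -0.221
v 0.399 0.728 1.521
v -0.513 1.433 -0.151
v -0.034 0.623 1.591
v -0.775 1.077 -0.245
v -0.296 0.267 1.497
v -0.711 0.679 -0.448
v -0.232 -0.131 1.294
v -0.359 0.472 -0.641
v 0.12 -0.339 1.101
v 0.074 0.577 -0.711
v 0.553 -0.233 1.031
f 1 12 6
f 1 6 2
f 1 2 8
f 1 8 11
f 1 11 12
f 2 6 10
f 6 12 5
f 12 11 3
f 11 8 7
f 8 2 9
f 4 10 5
f 4 5 3
f 4 3 7
f 4 7 9
f 4 9 10
f 5 10 6
f 3 5 12
f 7 3 11
f 9 7 8
f 10 9 2
f 14 16 13
f 17 14 13
f 13 16 15
f 15 17 13
f 14 20 16
f 18 14 17
f 18 20 14
f 16 20 15
f 19 17 15
f 15 20 19
f 19 18 17
f 20 18 19
f 22 21 25
f 22 25 23
f 23 25 26
f 23 26 24
f 25 21 27
f 25 27 26
f 26 27 28
f 26 28 24
f 27 21 29
f 27 29 28
f 28 29 30
f 28 30 24
f 29 21 31
f 29 31 30
f 30 31 32
f 30 32 24
f 31 21 33
f 31 33 32
f 32 33 34
f 32 34 24
f 33 21 35
f 33 35 34
f 34 35 36
f 34 36 24
f 35 21 37
f 35 37 36
f 36 37 38
f 36 38 24
f 37 21 39
f 37 39 38
f 38 39 40
f 38 40 24
f 39 21 41
f 39 41 40
f 40 41 42
f 40 42 24
f 41 21 43
f 41 43 42
f 42 43 44
f 42 44 24
f 43 21 45
f 43 45 44
f 44 45 46
f 44 46 24
f 45 21 47
f 45 47 46
f 46 47 48
f 46 48 24
f 47 21 49
f 47 49 48
f 48 49 50
f 48 50 24
f 49 21 51
f 49 51 50
f 50 51 52
f 50 52 24
f 51 21 53
f 51 53 52
f 52 53 54
f 52 54 24
f 53 21 22
f 53 22 54
f 54 22 23
f 54 23 24
f 56 55 59
f 56 59 57
f 57 59 60
f 57 60 58
f 59 55 61
f 59 61 60
f 60 61 62
f 60 62 58
f 61 55 63
f 61 63 62
f 62 63 64
f 62 64 58
f 63 55 65
f 63 65 64
f 64 65 66
f 64 66 58
f 65 55 67
f 65 67 66
f 66 67 68
f 66 68 58
f 67 55 69
f 67 69 68
f 68 69 70
f 68 70 58
f 69 55 71
f 69 71 70
f 70 71 72
f 70 72 58
f 71 55 56
f 71 56 72
f 72 56 57
f 72 57 58



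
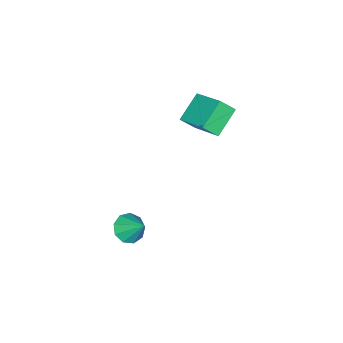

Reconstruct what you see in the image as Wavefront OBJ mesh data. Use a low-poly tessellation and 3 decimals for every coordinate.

v 3.002 2.3 -1.931
v 3.324 2.797 -2.453
v 3.178 3.3 -0.869
v 2.789 2.871 -2.434
v 2.354 2.678 -2.179
v 2.221 2.308 -1.809
v 2.454 1.934 -1.495
v 2.943 1.731 -1.386
v 3.459 1.795 -1.532
v 3.761 2.094 -1.864
v 3.708 2.49 -2.228
v -2.44 2.803 3.331
v -1.99 2.283 3.987
v -1.845 4.494 4.263
v -1.395 3.974 4.918
v -1.145 2.826 2.462
v -0.695 2.306 3.117
v -0.55 4.517 3.393
v -0.1 3.997 4.049
f 2 1 4
f 2 4 3
f 4 1 5
f 4 5 3
f 5 1 6
f 5 6 3
f 6 1 7
f 6 7 3
f 7 1 8
f 7 8 3
f 8 1 9
f 8 9 3
f 9 1 10
f 9 10 3
f 10 1 11
f 10 11 3
f 11 1 2
f 11 2 3
f 13 15 12
f 16 13 12
f 12 15 14
f 14 16 12
f 13 19 15
f 17 13 16
f 17 19 13
f 15 19 14
f 18 16 14
f 14 19 18
f 18 17 16
f 19 17 18



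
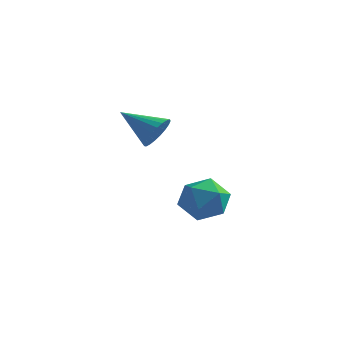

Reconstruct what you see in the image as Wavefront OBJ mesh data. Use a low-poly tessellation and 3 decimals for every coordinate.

v -1.124 -2.039 0.985
v -0.855 -1.768 1.486
v -2.316 -2.101 1.655
v -0.942 -1.561 1.352
v -1.06 -1.436 1.154
v -1.188 -1.415 0.927
v -1.306 -1.503 0.709
v -1.392 -1.683 0.54
v -1.432 -1.925 0.447
v -1.418 -2.186 0.447
v -1.353 -2.422 0.541
v -1.249 -2.592 0.71
v -1.123 -2.667 0.928
v -0.997 -2.632 1.155
v -0.893 -2.496 1.353
v -0.829 -2.28 1.487
v -0.816 -2.023 1.534
v -1.591 0.958 -3.048
v -0.74 1.208 -3.223
v -1.12 0.132 -1.937
v -0.269 0.382 -2.112
v -0.858 0.984 -1.782
v -1.149 1.494 -2.47
v -0.711 -0.154 -2.69
v -1.002 0.356 -3.378
v -0.196 0.52 -3.002
v -0.287 1.223 -2.441
v -1.573 0.117 -2.719
v -1.664 0.82 -2.158
f 2 1 4
f 2 4 3
f 4 1 5
f 4 5 3
f 5 1 6
f 5 6 3
f 6 1 7
f 6 7 3
f 7 1 8
f 7 8 3
f 8 1 9
f 8 9 3
f 9 1 10
f 9 10 3
f 10 1 11
f 10 11 3
f 11 1 12
f 11 12 3
f 12 1 13
f 12 13 3
f 13 1 14
f 13 14 3
f 14 1 15
f 14 15 3
f 15 1 16
f 15 16 3
f 16 1 17
f 16 17 3
f 17 1 2
f 17 2 3
f 18 29 23
f 18 23 19
f 18 19 25
f 18 25 28
f 18 28 29
f 19 23 27
f 23 29 22
f 29 28 20
f 28 25 24
f 25 19 26
f 21 27 22
f 21 22 20
f 21 20 24
f 21 24 26
f 21 26 27
f 22 27 23
f 20 22 29
f 24 20 28
f 26 24 25
f 27 26 19



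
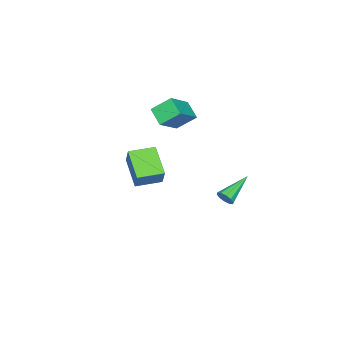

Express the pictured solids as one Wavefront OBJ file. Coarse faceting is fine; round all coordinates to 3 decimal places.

v 2.61 -4.181 2.03
v 3.099 -3.745 3.164
v 1.533 -3.139 2.093
v 2.022 -2.703 3.228
v 3.738 -2.957 1.072
v 4.227 -2.521 2.207
v 2.661 -1.915 1.136
v 3.15 -1.479 2.27
v -3.024 -1.21 -3.578
v -2.757 -1.013 -3.09
v -4.896 -0.79 -2.722
v -2.798 -0.731 -3.319
v -2.926 -0.633 -3.646
v -3.091 -0.755 -3.947
v -3.231 -1.051 -4.107
v -3.292 -1.408 -4.065
v -3.251 -1.69 -3.837
v -3.123 -1.788 -3.51
v -2.958 -1.666 -3.209
v -2.818 -1.37 -3.048
v -2.88 -4.834 2.393
v -1.348 -5 3.522
v -3.435 -3.867 3.288
v -1.904 -4.034 4.418
v -2.316 -3.926 1.762
v -0.785 -4.093 2.892
v -2.872 -2.96 2.658
v -1.34 -3.126 3.787
f 2 4 1
f 5 2 1
f 1 4 3
f 3 5 1
f 2 8 4
f 6 2 5
f 6 8 2
f 4 8 3
f 7 5 3
f 3 8 7
f 7 6 5
f 8 6 7
f 10 9 12
f 10 12 11
f 12 9 13
f 12 13 11
f 13 9 14
f 13 14 11
f 14 9 15
f 14 15 11
f 15 9 16
f 15 16 11
f 16 9 17
f 16 17 11
f 17 9 18
f 17 18 11
f 18 9 19
f 18 19 11
f 19 9 20
f 19 20 11
f 20 9 10
f 20 10 11
f 22 24 21
f 25 22 21
f 21 24 23
f 23 25 21
f 22 28 24
f 26 22 25
f 26 28 22
f 24 28 23
f 27 25 23
f 23 28 27
f 27 26 25
f 28 26 27



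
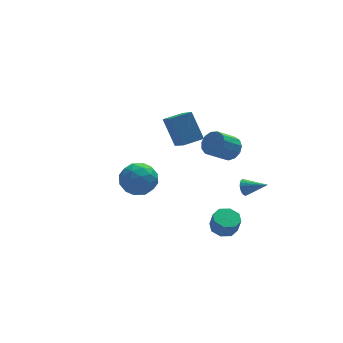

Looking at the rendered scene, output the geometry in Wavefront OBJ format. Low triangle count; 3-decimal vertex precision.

v 1.567 -3.643 -3.375
v 2.276 -4.035 -3.554
v 2.362 -4.349 -2.525
v 1.653 -3.957 -2.345
v 2.369 -3.432 -3.378
v 2.456 -3.746 -2.348
v 1.993 -2.952 -3.199
v 2.079 -3.267 -2.17
v 1.366 -2.877 -3.124
v 1.453 -3.192 -2.094
v 0.858 -3.251 -3.195
v 0.944 -3.565 -2.166
v 0.764 -3.854 -3.372
v 0.851 -4.168 -2.342
v 1.141 -4.333 -3.55
v 1.227 -4.648 -2.521
v 1.767 -4.408 -3.626
v 1.854 -4.723 -2.596
v -3.649 -2.07 0.476
v -3.21 -1.64 1.48
v -3.09 -3.82 0.98
v -2.651 -3.39 1.984
v -3.816 -3.416 1.814
v -4.162 -2.334 1.503
v -2.138 -3.126 0.957
v -2.484 -2.044 0.646
v -2.277 -2.293 1.778
v -3.313 -2.472 2.308
v -2.987 -2.988 0.152
v -4.023 -3.167 0.682
v -3.479 -1.701 0.934
v -2.821 -3.759 1.526
v -3.506 -3.774 1.426
v -3.248 -3.521 2.017
v -4.038 -2.109 0.947
v -3.78 -1.857 1.537
v -4.136 -2.9 1.734
v -2.52 -3.603 0.923
v -2.262 -3.351 1.513
v -3.052 -1.939 0.443
v -2.794 -1.686 1.034
v -2.164 -2.56 0.726
v -2.672 -1.832 1.699
v -2.343 -2.861 1.996
v -2.042 -2.706 1.392
v -2.245 -2.07 1.209
v -3.281 -1.938 2.01
v -2.952 -2.966 2.307
v -3.637 -2.981 2.207
v -3.841 -2.345 2.024
v -2.733 -2.321 2.186
v -3.348 -2.494 0.153
v -3.019 -3.522 0.45
v -2.459 -3.115 0.436
v -2.663 -2.479 0.253
v -3.957 -2.599 0.464
v -3.628 -3.628 0.761
v -4.055 -3.39 1.251
v -4.258 -2.754 1.068
v -3.567 -3.139 0.274
v 1.022 3.614 -1.235
v 1.037 1.983 -0.077
v 0.645 4.79 0.427
v 0.66 3.159 1.584
v 2.32 3.761 -1.044
v 2.335 2.13 0.113
v 1.943 4.937 0.617
v 1.958 3.306 1.775
v 3.07 -2.836 -0.862
v 3.405 -2.68 -1.309
v 4.17 -3.644 -0.318
v 3.453 -2.507 -1.148
v 3.434 -2.391 -0.937
v 3.352 -2.352 -0.714
v 3.221 -2.396 -0.516
v 3.065 -2.517 -0.378
v 2.909 -2.692 -0.324
v 2.781 -2.893 -0.363
v 2.702 -3.084 -0.488
v 2.688 -3.232 -0.678
v 2.739 -3.311 -0.9
v 2.848 -3.309 -1.115
v 2.995 -3.224 -1.287
v 3.155 -3.073 -1.385
v 3.3 -2.88 -1.393
v 2.918 -0.782 1.109
v 3.474 -0.862 1.76
v 2.299 -1.218 2.722
v 1.742 -1.138 2.071
v 3.332 -0.398 1.757
v 2.157 -0.754 2.72
v 3.058 -0.057 1.549
v 1.883 -0.413 2.511
v 2.74 0.054 1.201
v 1.565 -0.302 2.164
v 2.478 -0.1 0.824
v 1.303 -0.456 1.786
v 2.355 -0.471 0.537
v 1.18 -0.827 1.499
v 2.411 -0.94 0.432
v 1.236 -1.296 1.394
v 2.628 -1.36 0.542
v 1.453 -1.716 1.504
v 2.937 -1.596 0.831
v 1.762 -1.952 1.793
v 3.239 -1.573 1.209
v 2.064 -1.929 2.171
v 3.44 -1.3 1.555
v 2.264 -1.656 2.517
f 2 1 5
f 2 5 3
f 3 5 6
f 3 6 4
f 5 1 7
f 5 7 6
f 6 7 8
f 6 8 4
f 7 1 9
f 7 9 8
f 8 9 10
f 8 10 4
f 9 1 11
f 9 11 10
f 10 11 12
f 10 12 4
f 11 1 13
f 11 13 12
f 12 13 14
f 12 14 4
f 13 1 15
f 13 15 14
f 14 15 16
f 14 16 4
f 15 1 17
f 15 17 16
f 16 17 18
f 16 18 4
f 17 1 2
f 17 2 18
f 18 2 3
f 18 3 4
f 19 56 35
f 56 30 59
f 35 59 24
f 56 59 35
f 19 35 31
f 35 24 36
f 31 36 20
f 35 36 31
f 19 31 40
f 31 20 41
f 40 41 26
f 31 41 40
f 19 40 52
f 40 26 55
f 52 55 29
f 40 55 52
f 19 52 56
f 52 29 60
f 56 60 30
f 52 60 56
f 20 36 47
f 36 24 50
f 47 50 28
f 36 50 47
f 24 59 37
f 59 30 58
f 37 58 23
f 59 58 37
f 30 60 57
f 60 29 53
f 57 53 21
f 60 53 57
f 29 55 54
f 55 26 42
f 54 42 25
f 55 42 54
f 26 41 46
f 41 20 43
f 46 43 27
f 41 43 46
f 22 48 34
f 48 28 49
f 34 49 23
f 48 49 34
f 22 34 32
f 34 23 33
f 32 33 21
f 34 33 32
f 22 32 39
f 32 21 38
f 39 38 25
f 32 38 39
f 22 39 44
f 39 25 45
f 44 45 27
f 39 45 44
f 22 44 48
f 44 27 51
f 48 51 28
f 44 51 48
f 23 49 37
f 49 28 50
f 37 50 24
f 49 50 37
f 21 33 57
f 33 23 58
f 57 58 30
f 33 58 57
f 25 38 54
f 38 21 53
f 54 53 29
f 38 53 54
f 27 45 46
f 45 25 42
f 46 42 26
f 45 42 46
f 28 51 47
f 51 27 43
f 47 43 20
f 51 43 47
f 62 64 61
f 65 62 61
f 61 64 63
f 63 65 61
f 62 68 64
f 66 62 65
f 66 68 62
f 64 68 63
f 67 65 63
f 63 68 67
f 67 66 65
f 68 66 67
f 70 69 72
f 70 72 71
f 72 69 73
f 72 73 71
f 73 69 74
f 73 74 71
f 74 69 75
f 74 75 71
f 75 69 76
f 75 76 71
f 76 69 77
f 76 77 71
f 77 69 78
f 77 78 71
f 78 69 79
f 78 79 71
f 79 69 80
f 79 80 71
f 80 69 81
f 80 81 71
f 81 69 82
f 81 82 71
f 82 69 83
f 82 83 71
f 83 69 84
f 83 84 71
f 84 69 85
f 84 85 71
f 85 69 70
f 85 70 71
f 87 86 90
f 87 90 88
f 88 90 91
f 88 91 89
f 90 86 92
f 90 92 91
f 91 92 93
f 91 93 89
f 92 86 94
f 92 94 93
f 93 94 95
f 93 95 89
f 94 86 96
f 94 96 95
f 95 96 97
f 95 97 89
f 96 86 98
f 96 98 97
f 97 98 99
f 97 99 89
f 98 86 100
f 98 100 99
f 99 100 101
f 99 101 89
f 100 86 102
f 100 102 101
f 101 102 103
f 101 103 89
f 102 86 104
f 102 104 103
f 103 104 105
f 103 105 89
f 104 86 106
f 104 106 105
f 105 106 107
f 105 107 89
f 106 86 108
f 106 108 107
f 107 108 109
f 107 109 89
f 108 86 87
f 108 87 109
f 109 87 88
f 109 88 89



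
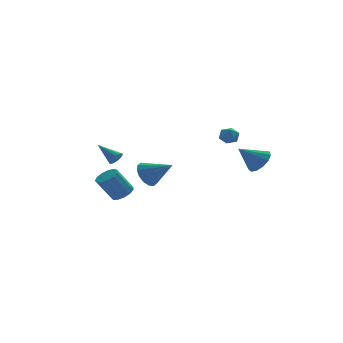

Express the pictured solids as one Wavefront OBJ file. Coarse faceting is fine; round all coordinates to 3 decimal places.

v 3.79 -2.098 1.876
v 4.259 -2.576 2.447
v 2.57 -2.042 2.924
v 4.364 -2.101 2.544
v 4.286 -1.625 2.428
v 4.052 -1.299 2.138
v 3.734 -1.227 1.764
v 3.434 -1.431 1.426
v 3.248 -1.847 1.23
v 3.233 -2.342 1.24
v 3.396 -2.76 1.452
v 3.684 -2.968 1.798
v 4.005 -2.899 2.169
v -3.305 0.406 -0.65
v -2.79 0.019 -0.307
v -3.7 0.047 1.093
v -4.215 0.434 0.75
v -2.693 0.415 -0.252
v -3.604 0.442 1.148
v -2.79 0.808 -0.323
v -3.701 0.836 1.077
v -3.051 1.073 -0.498
v -3.962 1.101 0.902
v -3.392 1.127 -0.721
v -4.303 1.155 0.678
v -3.706 0.952 -0.922
v -4.616 0.98 0.478
v -3.892 0.604 -1.036
v -4.803 0.631 0.364
v -3.891 0.192 -1.027
v -4.802 0.22 0.372
v -3.705 -0.151 -0.899
v -4.616 -0.123 0.5
v -3.391 -0.318 -0.692
v -4.302 -0.29 0.708
v -3.05 -0.254 -0.471
v -3.961 -0.226 0.929
v -3.216 2.048 1.407
v -2.782 2.236 1.597
v -4.004 3.052 2.213
v -2.814 2.361 1.41
v -2.925 2.424 1.222
v -3.095 2.412 1.072
v -3.288 2.328 0.987
v -3.467 2.189 0.986
v -3.596 2.021 1.068
v -3.651 1.859 1.217
v -3.619 1.734 1.404
v -3.507 1.671 1.591
v -3.338 1.683 1.742
v -3.145 1.767 1.827
v -2.965 1.906 1.828
v -2.836 2.074 1.746
v -1.176 2.879 -0.312
v -0.622 2.835 -1.058
v 0.016 1.861 0.632
v -0.477 3.227 -0.819
v -0.519 3.525 -0.443
v -0.737 3.651 -0.033
v -1.073 3.57 0.303
v -1.436 3.303 0.474
v -1.729 2.924 0.434
v -1.874 2.532 0.194
v -1.832 2.234 -0.181
v -1.614 2.108 -0.591
v -1.278 2.189 -0.927
v -0.915 2.455 -1.098
v 3.601 3.968 2.357
v 3.942 4.328 1.917
v 4.038 3.072 1.963
v 4.379 3.432 1.523
v 4.53 3.467 2.167
v 4.259 4.021 2.411
v 3.721 3.379 1.469
v 3.45 3.933 1.713
v 4.016 3.964 1.369
v 4.515 4.018 1.8
v 3.465 3.382 2.08
v 3.964 3.436 2.511
f 2 1 4
f 2 4 3
f 4 1 5
f 4 5 3
f 5 1 6
f 5 6 3
f 6 1 7
f 6 7 3
f 7 1 8
f 7 8 3
f 8 1 9
f 8 9 3
f 9 1 10
f 9 10 3
f 10 1 11
f 10 11 3
f 11 1 12
f 11 12 3
f 12 1 13
f 12 13 3
f 13 1 2
f 13 2 3
f 15 14 18
f 15 18 16
f 16 18 19
f 16 19 17
f 18 14 20
f 18 20 19
f 19 20 21
f 19 21 17
f 20 14 22
f 20 22 21
f 21 22 23
f 21 23 17
f 22 14 24
f 22 24 23
f 23 24 25
f 23 25 17
f 24 14 26
f 24 26 25
f 25 26 27
f 25 27 17
f 26 14 28
f 26 28 27
f 27 28 29
f 27 29 17
f 28 14 30
f 28 30 29
f 29 30 31
f 29 31 17
f 30 14 32
f 30 32 31
f 31 32 33
f 31 33 17
f 32 14 34
f 32 34 33
f 33 34 35
f 33 35 17
f 34 14 36
f 34 36 35
f 35 36 37
f 35 37 17
f 36 14 15
f 36 15 37
f 37 15 16
f 37 16 17
f 39 38 41
f 39 41 40
f 41 38 42
f 41 42 40
f 42 38 43
f 42 43 40
f 43 38 44
f 43 44 40
f 44 38 45
f 44 45 40
f 45 38 46
f 45 46 40
f 46 38 47
f 46 47 40
f 47 38 48
f 47 48 40
f 48 38 49
f 48 49 40
f 49 38 50
f 49 50 40
f 50 38 51
f 50 51 40
f 51 38 52
f 51 52 40
f 52 38 53
f 52 53 40
f 53 38 39
f 53 39 40
f 55 54 57
f 55 57 56
f 57 54 58
f 57 58 56
f 58 54 59
f 58 59 56
f 59 54 60
f 59 60 56
f 60 54 61
f 60 61 56
f 61 54 62
f 61 62 56
f 62 54 63
f 62 63 56
f 63 54 64
f 63 64 56
f 64 54 65
f 64 65 56
f 65 54 66
f 65 66 56
f 66 54 67
f 66 67 56
f 67 54 55
f 67 55 56
f 68 79 73
f 68 73 69
f 68 69 75
f 68 75 78
f 68 78 79
f 69 73 77
f 73 79 72
f 79 78 70
f 78 75 74
f 75 69 76
f 71 77 72
f 71 72 70
f 71 70 74
f 71 74 76
f 71 76 77
f 72 77 73
f 70 72 79
f 74 70 78
f 76 74 75
f 77 76 69



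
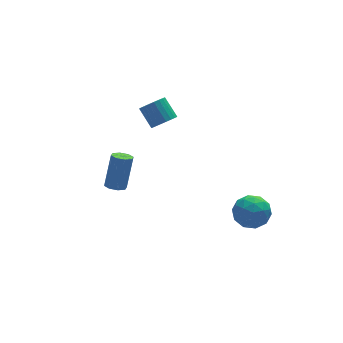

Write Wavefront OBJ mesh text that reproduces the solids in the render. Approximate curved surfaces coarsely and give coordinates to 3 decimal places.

v 0.273 3.198 2.163
v 0.976 3.021 2.589
v 0.629 4.086 3.602
v -0.073 4.262 3.177
v 1.082 3.252 2.382
v 0.736 4.317 3.396
v 1.066 3.475 2.142
v 0.719 4.54 3.156
v 0.928 3.656 1.906
v 0.582 4.72 2.919
v 0.691 3.767 1.708
v 0.345 4.831 2.722
v 0.391 3.791 1.58
v 0.044 4.855 2.594
v 0.072 3.725 1.541
v -0.274 4.789 2.554
v -0.216 3.578 1.596
v -0.562 4.643 2.61
v -0.429 3.374 1.738
v -0.776 4.439 2.751
v -0.536 3.143 1.944
v -0.882 4.208 2.958
v -0.519 2.92 2.184
v -0.866 3.985 3.198
v -0.382 2.74 2.421
v -0.728 3.804 3.434
v -0.145 2.629 2.618
v -0.491 3.693 3.632
v 0.156 2.605 2.746
v -0.191 3.669 3.76
v 0.474 2.671 2.786
v 0.128 3.735 3.799
v 0.762 2.817 2.73
v 0.416 3.882 3.744
v -3.735 0.318 0.017
v -3.35 -0.204 0.056
v -2.701 0.419 2.041
v -3.085 0.942 2.003
v -3.118 0.188 -0.143
v -2.469 0.812 1.842
v -3.248 0.657 -0.248
v -2.599 1.281 1.737
v -3.663 0.927 -0.198
v -3.013 1.551 1.788
v -4.119 0.841 -0.021
v -3.47 1.464 1.964
v -4.351 0.448 0.178
v -3.702 1.072 2.163
v -4.221 -0.021 0.283
v -3.572 0.603 2.268
v -3.807 -0.291 0.232
v -3.157 0.333 2.218
v 2.096 -2.9 -1.638
v 3.209 -2.693 -1.921
v 2.651 -4.267 -0.459
v 3.764 -4.06 -0.742
v 3.162 -3.273 -0.125
v 2.82 -2.428 -0.853
v 3.04 -4.532 -1.527
v 2.698 -3.687 -2.255
v 3.793 -3.701 -1.852
v 3.868 -2.923 -0.986
v 1.992 -4.037 -1.394
v 2.067 -3.259 -0.528
v 2.604 -2.676 -1.883
v 3.256 -4.284 -0.497
v 2.902 -3.821 -0.134
v 3.557 -3.699 -0.3
v 2.375 -2.521 -1.255
v 3.03 -2.399 -1.422
v 3.002 -2.74 -0.366
v 2.83 -4.561 -0.958
v 3.485 -4.439 -1.125
v 2.303 -3.261 -2.08
v 2.958 -3.139 -2.246
v 2.858 -4.22 -2.014
v 3.601 -3.147 -2.009
v 3.927 -3.951 -1.316
v 3.502 -4.228 -1.777
v 3.3 -3.732 -2.206
v 3.646 -2.69 -1.5
v 3.972 -3.494 -0.807
v 3.618 -3.031 -0.444
v 3.417 -2.535 -0.872
v 3.989 -3.283 -1.459
v 1.888 -3.466 -1.573
v 2.214 -4.27 -0.88
v 2.443 -4.425 -1.508
v 2.242 -3.929 -1.936
v 1.933 -3.009 -1.064
v 2.259 -3.813 -0.371
v 2.56 -3.228 -0.174
v 2.358 -2.732 -0.603
v 1.871 -3.677 -0.921
f 2 1 5
f 2 5 3
f 3 5 6
f 3 6 4
f 5 1 7
f 5 7 6
f 6 7 8
f 6 8 4
f 7 1 9
f 7 9 8
f 8 9 10
f 8 10 4
f 9 1 11
f 9 11 10
f 10 11 12
f 10 12 4
f 11 1 13
f 11 13 12
f 12 13 14
f 12 14 4
f 13 1 15
f 13 15 14
f 14 15 16
f 14 16 4
f 15 1 17
f 15 17 16
f 16 17 18
f 16 18 4
f 17 1 19
f 17 19 18
f 18 19 20
f 18 20 4
f 19 1 21
f 19 21 20
f 20 21 22
f 20 22 4
f 21 1 23
f 21 23 22
f 22 23 24
f 22 24 4
f 23 1 25
f 23 25 24
f 24 25 26
f 24 26 4
f 25 1 27
f 25 27 26
f 26 27 28
f 26 28 4
f 27 1 29
f 27 29 28
f 28 29 30
f 28 30 4
f 29 1 31
f 29 31 30
f 30 31 32
f 30 32 4
f 31 1 33
f 31 33 32
f 32 33 34
f 32 34 4
f 33 1 2
f 33 2 34
f 34 2 3
f 34 3 4
f 36 35 39
f 36 39 37
f 37 39 40
f 37 40 38
f 39 35 41
f 39 41 40
f 40 41 42
f 40 42 38
f 41 35 43
f 41 43 42
f 42 43 44
f 42 44 38
f 43 35 45
f 43 45 44
f 44 45 46
f 44 46 38
f 45 35 47
f 45 47 46
f 46 47 48
f 46 48 38
f 47 35 49
f 47 49 48
f 48 49 50
f 48 50 38
f 49 35 51
f 49 51 50
f 50 51 52
f 50 52 38
f 51 35 36
f 51 36 52
f 52 36 37
f 52 37 38
f 53 90 69
f 90 64 93
f 69 93 58
f 90 93 69
f 53 69 65
f 69 58 70
f 65 70 54
f 69 70 65
f 53 65 74
f 65 54 75
f 74 75 60
f 65 75 74
f 53 74 86
f 74 60 89
f 86 89 63
f 74 89 86
f 53 86 90
f 86 63 94
f 90 94 64
f 86 94 90
f 54 70 81
f 70 58 84
f 81 84 62
f 70 84 81
f 58 93 71
f 93 64 92
f 71 92 57
f 93 92 71
f 64 94 91
f 94 63 87
f 91 87 55
f 94 87 91
f 63 89 88
f 89 60 76
f 88 76 59
f 89 76 88
f 60 75 80
f 75 54 77
f 80 77 61
f 75 77 80
f 56 82 68
f 82 62 83
f 68 83 57
f 82 83 68
f 56 68 66
f 68 57 67
f 66 67 55
f 68 67 66
f 56 66 73
f 66 55 72
f 73 72 59
f 66 72 73
f 56 73 78
f 73 59 79
f 78 79 61
f 73 79 78
f 56 78 82
f 78 61 85
f 82 85 62
f 78 85 82
f 57 83 71
f 83 62 84
f 71 84 58
f 83 84 71
f 55 67 91
f 67 57 92
f 91 92 64
f 67 92 91
f 59 72 88
f 72 55 87
f 88 87 63
f 72 87 88
f 61 79 80
f 79 59 76
f 80 76 60
f 79 76 80
f 62 85 81
f 85 61 77
f 81 77 54
f 85 77 81



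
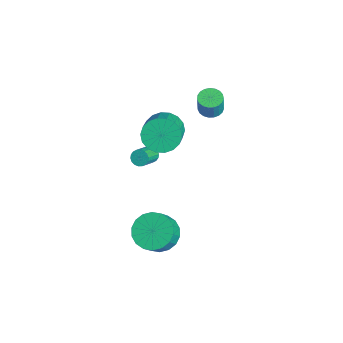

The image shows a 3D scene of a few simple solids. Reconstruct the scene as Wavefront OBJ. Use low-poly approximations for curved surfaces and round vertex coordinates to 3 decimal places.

v -2.234 2.679 2.041
v -1.603 2.906 1.929
v -1.355 2.788 3.086
v -1.986 2.561 3.199
v -1.743 3.146 1.983
v -1.494 3.027 3.141
v -1.968 3.305 2.048
v -1.719 3.186 3.206
v -2.239 3.356 2.111
v -1.99 3.237 3.269
v -2.509 3.289 2.162
v -2.26 3.171 3.32
v -2.731 3.118 2.193
v -2.483 2.999 3.35
v -2.868 2.87 2.197
v -2.619 2.752 3.355
v -2.895 2.59 2.174
v -2.647 2.472 3.332
v -2.808 2.325 2.128
v -2.559 2.206 3.286
v -2.622 2.121 2.067
v -2.373 2.003 3.225
v -2.368 2.014 2.002
v -2.12 1.895 3.16
v -2.092 2.021 1.943
v -1.843 1.903 3.101
v -1.84 2.143 1.902
v -1.591 2.025 3.059
v -1.656 2.357 1.884
v -1.408 2.239 3.042
v -1.573 2.627 1.894
v -1.324 2.509 3.051
v 2.738 -1.708 -2.229
v 3.369 -0.824 -2.136
v 3.973 -1.368 -1.059
v 3.342 -2.252 -1.151
v 2.984 -0.711 -1.863
v 3.588 -1.255 -0.786
v 2.55 -0.795 -1.663
v 3.155 -1.34 -0.585
v 2.154 -1.061 -1.574
v 2.759 -1.605 -0.497
v 1.873 -1.454 -1.615
v 2.478 -1.998 -0.538
v 1.764 -1.898 -1.778
v 2.368 -2.442 -0.701
v 1.847 -2.304 -2.03
v 2.452 -2.848 -0.953
v 2.107 -2.592 -2.321
v 2.711 -3.136 -1.244
v 2.492 -2.705 -2.594
v 3.096 -3.249 -1.517
v 2.925 -2.62 -2.795
v 3.53 -3.165 -1.717
v 3.321 -2.355 -2.883
v 3.926 -2.899 -1.806
v 3.602 -1.962 -2.842
v 4.207 -2.506 -1.765
v 3.712 -1.518 -2.679
v 4.316 -2.062 -1.602
v 3.628 -1.112 -2.427
v 4.233 -1.656 -1.35
v -2.278 0.18 0.929
v -1.651 0.955 0.566
v -0.376 0.374 1.529
v -1.002 -0.4 1.891
v -1.85 1.15 0.947
v -0.575 0.57 1.91
v -2.133 1.153 1.324
v -0.858 0.573 2.287
v -2.445 0.963 1.623
v -1.17 0.383 2.586
v -2.724 0.619 1.784
v -1.449 0.038 2.747
v -2.914 0.187 1.776
v -1.639 -0.393 2.739
v -2.978 -0.246 1.6
v -1.703 -0.826 2.563
v -2.904 -0.594 1.291
v -1.629 -1.175 2.254
v -2.705 -0.79 0.91
v -1.43 -1.37 1.873
v -2.422 -0.793 0.533
v -1.147 -1.373 1.496
v -2.11 -0.603 0.234
v -0.835 -1.183 1.197
v -1.831 -0.258 0.073
v -0.556 -0.839 1.036
v -1.641 0.173 0.081
v -0.366 -0.407 1.044
v -1.577 0.606 0.257
v -0.302 0.026 1.22
v -3.788 -0.161 -2.777
v -3.403 0.188 -2.803
v -2.608 -0.63 -2.009
v -2.992 -0.979 -1.983
v -3.521 0.255 -2.616
v -2.725 -0.563 -1.822
v -3.692 0.24 -2.46
v -2.896 -0.578 -1.666
v -3.882 0.145 -2.367
v -3.086 -0.673 -1.573
v -4.053 -0.01 -2.356
v -3.257 -0.828 -1.562
v -4.172 -0.195 -2.428
v -3.376 -1.013 -1.634
v -4.214 -0.374 -2.569
v -3.418 -1.192 -1.775
v -4.172 -0.51 -2.751
v -3.377 -1.328 -1.957
v -4.055 -0.577 -2.938
v -3.259 -1.395 -2.144
v -3.884 -0.562 -3.094
v -3.088 -1.38 -2.3
v -3.694 -0.467 -3.187
v -2.898 -1.285 -2.393
v -3.523 -0.312 -3.198
v -2.727 -1.13 -2.404
v -3.404 -0.127 -3.126
v -2.608 -0.945 -2.332
v -3.362 0.052 -2.985
v -2.566 -0.766 -2.191
f 2 1 5
f 2 5 3
f 3 5 6
f 3 6 4
f 5 1 7
f 5 7 6
f 6 7 8
f 6 8 4
f 7 1 9
f 7 9 8
f 8 9 10
f 8 10 4
f 9 1 11
f 9 11 10
f 10 11 12
f 10 12 4
f 11 1 13
f 11 13 12
f 12 13 14
f 12 14 4
f 13 1 15
f 13 15 14
f 14 15 16
f 14 16 4
f 15 1 17
f 15 17 16
f 16 17 18
f 16 18 4
f 17 1 19
f 17 19 18
f 18 19 20
f 18 20 4
f 19 1 21
f 19 21 20
f 20 21 22
f 20 22 4
f 21 1 23
f 21 23 22
f 22 23 24
f 22 24 4
f 23 1 25
f 23 25 24
f 24 25 26
f 24 26 4
f 25 1 27
f 25 27 26
f 26 27 28
f 26 28 4
f 27 1 29
f 27 29 28
f 28 29 30
f 28 30 4
f 29 1 31
f 29 31 30
f 30 31 32
f 30 32 4
f 31 1 2
f 31 2 32
f 32 2 3
f 32 3 4
f 34 33 37
f 34 37 35
f 35 37 38
f 35 38 36
f 37 33 39
f 37 39 38
f 38 39 40
f 38 40 36
f 39 33 41
f 39 41 40
f 40 41 42
f 40 42 36
f 41 33 43
f 41 43 42
f 42 43 44
f 42 44 36
f 43 33 45
f 43 45 44
f 44 45 46
f 44 46 36
f 45 33 47
f 45 47 46
f 46 47 48
f 46 48 36
f 47 33 49
f 47 49 48
f 48 49 50
f 48 50 36
f 49 33 51
f 49 51 50
f 50 51 52
f 50 52 36
f 51 33 53
f 51 53 52
f 52 53 54
f 52 54 36
f 53 33 55
f 53 55 54
f 54 55 56
f 54 56 36
f 55 33 57
f 55 57 56
f 56 57 58
f 56 58 36
f 57 33 59
f 57 59 58
f 58 59 60
f 58 60 36
f 59 33 61
f 59 61 60
f 60 61 62
f 60 62 36
f 61 33 34
f 61 34 62
f 62 34 35
f 62 35 36
f 64 63 67
f 64 67 65
f 65 67 68
f 65 68 66
f 67 63 69
f 67 69 68
f 68 69 70
f 68 70 66
f 69 63 71
f 69 71 70
f 70 71 72
f 70 72 66
f 71 63 73
f 71 73 72
f 72 73 74
f 72 74 66
f 73 63 75
f 73 75 74
f 74 75 76
f 74 76 66
f 75 63 77
f 75 77 76
f 76 77 78
f 76 78 66
f 77 63 79
f 77 79 78
f 78 79 80
f 78 80 66
f 79 63 81
f 79 81 80
f 80 81 82
f 80 82 66
f 81 63 83
f 81 83 82
f 82 83 84
f 82 84 66
f 83 63 85
f 83 85 84
f 84 85 86
f 84 86 66
f 85 63 87
f 85 87 86
f 86 87 88
f 86 88 66
f 87 63 89
f 87 89 88
f 88 89 90
f 88 90 66
f 89 63 91
f 89 91 90
f 90 91 92
f 90 92 66
f 91 63 64
f 91 64 92
f 92 64 65
f 92 65 66
f 94 93 97
f 94 97 95
f 95 97 98
f 95 98 96
f 97 93 99
f 97 99 98
f 98 99 100
f 98 100 96
f 99 93 101
f 99 101 100
f 100 101 102
f 100 102 96
f 101 93 103
f 101 103 102
f 102 103 104
f 102 104 96
f 103 93 105
f 103 105 104
f 104 105 106
f 104 106 96
f 105 93 107
f 105 107 106
f 106 107 108
f 106 108 96
f 107 93 109
f 107 109 108
f 108 109 110
f 108 110 96
f 109 93 111
f 109 111 110
f 110 111 112
f 110 112 96
f 111 93 113
f 111 113 112
f 112 113 114
f 112 114 96
f 113 93 115
f 113 115 114
f 114 115 116
f 114 116 96
f 115 93 117
f 115 117 116
f 116 117 118
f 116 118 96
f 117 93 119
f 117 119 118
f 118 119 120
f 118 120 96
f 119 93 121
f 119 121 120
f 120 121 122
f 120 122 96
f 121 93 94
f 121 94 122
f 122 94 95
f 122 95 96

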